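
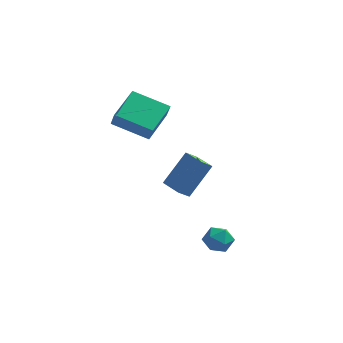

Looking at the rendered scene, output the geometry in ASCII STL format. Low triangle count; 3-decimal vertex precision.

solid 
facet normal -0.703 0.710 -0.030
outer loop
vertex 0.213 2.092 -1.177
vertex 1.153 3.094 0.49
vertex 0.685 2.537 -1.71
endloop
endfacet
facet normal -0.435 -0.463 -0.772
outer loop
vertex 1.627 1.586 -1.67
vertex 0.213 2.092 -1.177
vertex 0.685 2.537 -1.71
endloop
endfacet
facet normal -0.704 0.710 -0.030
outer loop
vertex 0.685 2.537 -1.71
vertex 1.153 3.094 0.49
vertex 1.625 3.539 -0.044
endloop
endfacet
facet normal 0.562 0.530 -0.636
outer loop
vertex 1.625 3.539 -0.044
vertex 1.627 1.586 -1.67
vertex 0.685 2.537 -1.71
endloop
endfacet
facet normal -0.562 -0.530 0.635
outer loop
vertex 0.213 2.092 -1.177
vertex 2.095 2.143 0.53
vertex 1.153 3.094 0.49
endloop
endfacet
facet normal -0.435 -0.464 -0.771
outer loop
vertex 1.155 1.141 -1.136
vertex 0.213 2.092 -1.177
vertex 1.627 1.586 -1.67
endloop
endfacet
facet normal -0.562 -0.529 0.636
outer loop
vertex 1.155 1.141 -1.136
vertex 2.095 2.143 0.53
vertex 0.213 2.092 -1.177
endloop
endfacet
facet normal 0.436 0.464 0.771
outer loop
vertex 1.153 3.094 0.49
vertex 2.095 2.143 0.53
vertex 1.625 3.539 -0.044
endloop
endfacet
facet normal 0.562 0.529 -0.635
outer loop
vertex 2.567 2.588 -0.003
vertex 1.627 1.586 -1.67
vertex 1.625 3.539 -0.044
endloop
endfacet
facet normal 0.435 0.464 0.772
outer loop
vertex 1.625 3.539 -0.044
vertex 2.095 2.143 0.53
vertex 2.567 2.588 -0.003
endloop
endfacet
facet normal 0.704 -0.710 0.030
outer loop
vertex 2.567 2.588 -0.003
vertex 1.155 1.141 -1.136
vertex 1.627 1.586 -1.67
endloop
endfacet
facet normal 0.703 -0.710 0.030
outer loop
vertex 2.095 2.143 0.53
vertex 1.155 1.141 -1.136
vertex 2.567 2.588 -0.003
endloop
endfacet
facet normal -0.723 -0.683 0.104
outer loop
vertex 2.846 -1.782 -2.276
vertex 3.358 -2.365 -2.54
vertex 3.311 -2.193 -1.74
endloop
endfacet
facet normal -0.802 -0.155 0.577
outer loop
vertex 2.846 -1.782 -2.276
vertex 3.311 -2.193 -1.74
vertex 3.212 -1.382 -1.66
endloop
endfacet
facet normal -0.862 0.458 0.215
outer loop
vertex 2.846 -1.782 -2.276
vertex 3.212 -1.382 -1.66
vertex 3.199 -1.054 -2.412
endloop
endfacet
facet normal -0.821 0.308 -0.480
outer loop
vertex 2.846 -1.782 -2.276
vertex 3.199 -1.054 -2.412
vertex 3.289 -1.661 -2.956
endloop
endfacet
facet normal -0.735 -0.397 -0.550
outer loop
vertex 2.846 -1.782 -2.276
vertex 3.289 -1.661 -2.956
vertex 3.358 -2.365 -2.54
endloop
endfacet
facet normal -0.208 -0.121 0.971
outer loop
vertex 3.212 -1.382 -1.66
vertex 3.311 -2.193 -1.74
vertex 3.951 -1.719 -1.544
endloop
endfacet
facet normal -0.080 -0.975 0.205
outer loop
vertex 3.311 -2.193 -1.74
vertex 3.358 -2.365 -2.54
vertex 4.041 -2.326 -2.088
endloop
endfacet
facet normal -0.100 -0.513 -0.852
outer loop
vertex 3.358 -2.365 -2.54
vertex 3.289 -1.661 -2.956
vertex 4.028 -1.998 -2.84
endloop
endfacet
facet normal -0.239 0.628 -0.741
outer loop
vertex 3.289 -1.661 -2.956
vertex 3.199 -1.054 -2.412
vertex 3.929 -1.187 -2.76
endloop
endfacet
facet normal -0.305 0.871 0.385
outer loop
vertex 3.199 -1.054 -2.412
vertex 3.212 -1.382 -1.66
vertex 3.882 -1.015 -1.96
endloop
endfacet
facet normal 0.821 -0.308 0.480
outer loop
vertex 4.394 -1.598 -2.224
vertex 3.951 -1.719 -1.544
vertex 4.041 -2.326 -2.088
endloop
endfacet
facet normal 0.862 -0.458 -0.215
outer loop
vertex 4.394 -1.598 -2.224
vertex 4.041 -2.326 -2.088
vertex 4.028 -1.998 -2.84
endloop
endfacet
facet normal 0.802 0.155 -0.577
outer loop
vertex 4.394 -1.598 -2.224
vertex 4.028 -1.998 -2.84
vertex 3.929 -1.187 -2.76
endloop
endfacet
facet normal 0.723 0.683 -0.104
outer loop
vertex 4.394 -1.598 -2.224
vertex 3.929 -1.187 -2.76
vertex 3.882 -1.015 -1.96
endloop
endfacet
facet normal 0.735 0.397 0.550
outer loop
vertex 4.394 -1.598 -2.224
vertex 3.882 -1.015 -1.96
vertex 3.951 -1.719 -1.544
endloop
endfacet
facet normal 0.239 -0.628 0.741
outer loop
vertex 4.041 -2.326 -2.088
vertex 3.951 -1.719 -1.544
vertex 3.311 -2.193 -1.74
endloop
endfacet
facet normal 0.305 -0.871 -0.385
outer loop
vertex 4.028 -1.998 -2.84
vertex 4.041 -2.326 -2.088
vertex 3.358 -2.365 -2.54
endloop
endfacet
facet normal 0.208 0.121 -0.971
outer loop
vertex 3.929 -1.187 -2.76
vertex 4.028 -1.998 -2.84
vertex 3.289 -1.661 -2.956
endloop
endfacet
facet normal 0.080 0.975 -0.205
outer loop
vertex 3.882 -1.015 -1.96
vertex 3.929 -1.187 -2.76
vertex 3.199 -1.054 -2.412
endloop
endfacet
facet normal 0.100 0.513 0.852
outer loop
vertex 3.951 -1.719 -1.544
vertex 3.882 -1.015 -1.96
vertex 3.212 -1.382 -1.66
endloop
endfacet
facet normal -0.930 0.128 0.343
outer loop
vertex -1.813 0.509 4.384
vertex -1.316 2.314 5.058
vertex -2.081 0.91 3.508
endloop
endfacet
facet normal -0.250 -0.907 -0.339
outer loop
vertex -0.164 0.646 2.802
vertex -1.813 0.509 4.384
vertex -2.081 0.91 3.508
endloop
endfacet
facet normal -0.930 0.128 0.343
outer loop
vertex -2.081 0.91 3.508
vertex -1.316 2.314 5.058
vertex -1.584 2.715 4.182
endloop
endfacet
facet normal -0.267 0.401 -0.876
outer loop
vertex -1.584 2.715 4.182
vertex -0.164 0.646 2.802
vertex -2.081 0.91 3.508
endloop
endfacet
facet normal 0.267 -0.401 0.876
outer loop
vertex -1.813 0.509 4.384
vertex 0.601 2.05 4.352
vertex -1.316 2.314 5.058
endloop
endfacet
facet normal -0.250 -0.907 -0.339
outer loop
vertex 0.104 0.245 3.678
vertex -1.813 0.509 4.384
vertex -0.164 0.646 2.802
endloop
endfacet
facet normal 0.267 -0.401 0.876
outer loop
vertex 0.104 0.245 3.678
vertex 0.601 2.05 4.352
vertex -1.813 0.509 4.384
endloop
endfacet
facet normal 0.250 0.907 0.339
outer loop
vertex -1.316 2.314 5.058
vertex 0.601 2.05 4.352
vertex -1.584 2.715 4.182
endloop
endfacet
facet normal -0.267 0.401 -0.876
outer loop
vertex 0.333 2.451 3.476
vertex -0.164 0.646 2.802
vertex -1.584 2.715 4.182
endloop
endfacet
facet normal 0.250 0.907 0.339
outer loop
vertex -1.584 2.715 4.182
vertex 0.601 2.05 4.352
vertex 0.333 2.451 3.476
endloop
endfacet
facet normal 0.930 -0.128 -0.343
outer loop
vertex 0.333 2.451 3.476
vertex 0.104 0.245 3.678
vertex -0.164 0.646 2.802
endloop
endfacet
facet normal 0.930 -0.128 -0.343
outer loop
vertex 0.601 2.05 4.352
vertex 0.104 0.245 3.678
vertex 0.333 2.451 3.476
endloop
endfacet

endsolid


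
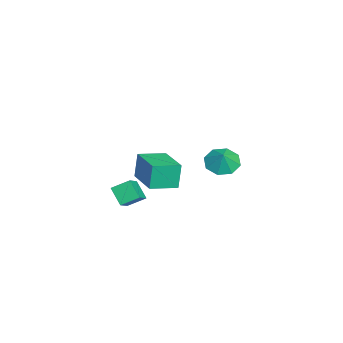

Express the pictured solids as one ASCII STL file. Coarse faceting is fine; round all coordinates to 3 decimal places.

solid 
facet normal -0.830 0.194 -0.522
outer loop
vertex 0.901 -2.528 -3.581
vertex 1.564 -1.979 -4.431
vertex 1.013 -3.493 -4.117
endloop
endfacet
facet normal -0.548 -0.454 0.703
outer loop
vertex 2.076 -3.741 -3.449
vertex 0.901 -2.528 -3.581
vertex 1.013 -3.493 -4.117
endloop
endfacet
facet normal -0.831 0.194 -0.522
outer loop
vertex 1.013 -3.493 -4.117
vertex 1.564 -1.979 -4.431
vertex 1.675 -2.944 -4.967
endloop
endfacet
facet normal 0.101 -0.870 -0.483
outer loop
vertex 1.675 -2.944 -4.967
vertex 2.076 -3.741 -3.449
vertex 1.013 -3.493 -4.117
endloop
endfacet
facet normal -0.101 0.870 0.483
outer loop
vertex 0.901 -2.528 -3.581
vertex 2.627 -2.227 -3.763
vertex 1.564 -1.979 -4.431
endloop
endfacet
facet normal -0.547 -0.454 0.703
outer loop
vertex 1.965 -2.776 -2.913
vertex 0.901 -2.528 -3.581
vertex 2.076 -3.741 -3.449
endloop
endfacet
facet normal -0.101 0.870 0.483
outer loop
vertex 1.965 -2.776 -2.913
vertex 2.627 -2.227 -3.763
vertex 0.901 -2.528 -3.581
endloop
endfacet
facet normal 0.548 0.454 -0.703
outer loop
vertex 1.564 -1.979 -4.431
vertex 2.627 -2.227 -3.763
vertex 1.675 -2.944 -4.967
endloop
endfacet
facet normal 0.101 -0.870 -0.483
outer loop
vertex 2.739 -3.192 -4.299
vertex 2.076 -3.741 -3.449
vertex 1.675 -2.944 -4.967
endloop
endfacet
facet normal 0.547 0.454 -0.703
outer loop
vertex 1.675 -2.944 -4.967
vertex 2.627 -2.227 -3.763
vertex 2.739 -3.192 -4.299
endloop
endfacet
facet normal 0.830 -0.194 0.522
outer loop
vertex 2.739 -3.192 -4.299
vertex 1.965 -2.776 -2.913
vertex 2.076 -3.741 -3.449
endloop
endfacet
facet normal 0.831 -0.194 0.522
outer loop
vertex 2.627 -2.227 -3.763
vertex 1.965 -2.776 -2.913
vertex 2.739 -3.192 -4.299
endloop
endfacet
facet normal -0.586 -0.062 -0.808
outer loop
vertex -2.196 1.474 -4.711
vertex -3.003 1.686 -4.142
vertex -2.336 2.233 -4.668
endloop
endfacet
facet normal 0.980 0.176 0.089
outer loop
vertex -2.196 1.474 -4.711
vertex -2.336 2.233 -4.668
vertex -2.377 1.754 -3.278
endloop
endfacet
facet normal -0.586 -0.063 -0.808
outer loop
vertex -2.336 2.233 -4.668
vertex -3.003 1.686 -4.142
vertex -2.867 2.672 -4.317
endloop
endfacet
facet normal 0.709 0.660 0.248
outer loop
vertex -2.336 2.233 -4.668
vertex -2.867 2.672 -4.317
vertex -2.377 1.754 -3.278
endloop
endfacet
facet normal -0.585 -0.063 -0.808
outer loop
vertex -2.867 2.672 -4.317
vertex -3.003 1.686 -4.142
vertex -3.478 2.533 -3.864
endloop
endfacet
facet normal 0.247 0.781 0.573
outer loop
vertex -2.867 2.672 -4.317
vertex -3.478 2.533 -3.864
vertex -2.377 1.754 -3.278
endloop
endfacet
facet normal -0.585 -0.063 -0.809
outer loop
vertex -3.478 2.533 -3.864
vertex -3.003 1.686 -4.142
vertex -3.811 1.899 -3.574
endloop
endfacet
facet normal -0.133 0.469 0.873
outer loop
vertex -3.478 2.533 -3.864
vertex -3.811 1.899 -3.574
vertex -2.377 1.754 -3.278
endloop
endfacet
facet normal -0.585 -0.063 -0.809
outer loop
vertex -3.811 1.899 -3.574
vertex -3.003 1.686 -4.142
vertex -3.67 1.14 -3.617
endloop
endfacet
facet normal -0.210 -0.094 0.973
outer loop
vertex -3.811 1.899 -3.574
vertex -3.67 1.14 -3.617
vertex -2.377 1.754 -3.278
endloop
endfacet
facet normal -0.586 -0.062 -0.808
outer loop
vertex -3.67 1.14 -3.617
vertex -3.003 1.686 -4.142
vertex -3.139 0.701 -3.968
endloop
endfacet
facet normal 0.061 -0.577 0.814
outer loop
vertex -3.67 1.14 -3.617
vertex -3.139 0.701 -3.968
vertex -2.377 1.754 -3.278
endloop
endfacet
facet normal -0.586 -0.062 -0.808
outer loop
vertex -3.139 0.701 -3.968
vertex -3.003 1.686 -4.142
vertex -2.529 0.84 -4.421
endloop
endfacet
facet normal 0.522 -0.699 0.489
outer loop
vertex -3.139 0.701 -3.968
vertex -2.529 0.84 -4.421
vertex -2.377 1.754 -3.278
endloop
endfacet
facet normal -0.586 -0.062 -0.808
outer loop
vertex -2.529 0.84 -4.421
vertex -3.003 1.686 -4.142
vertex -2.196 1.474 -4.711
endloop
endfacet
facet normal 0.902 -0.387 0.190
outer loop
vertex -2.529 0.84 -4.421
vertex -2.196 1.474 -4.711
vertex -2.377 1.754 -3.278
endloop
endfacet
facet normal -0.900 -0.421 -0.116
outer loop
vertex 2.583 -2.313 -0.623
vertex 1.972 -0.941 -0.859
vertex 2.835 -2.451 -2.075
endloop
endfacet
facet normal 0.401 -0.903 0.155
outer loop
vertex 4.788 -1.539 -1.821
vertex 2.583 -2.313 -0.623
vertex 2.835 -2.451 -2.075
endloop
endfacet
facet normal -0.900 -0.420 -0.117
outer loop
vertex 2.835 -2.451 -2.075
vertex 1.972 -0.941 -0.859
vertex 2.225 -1.079 -2.311
endloop
endfacet
facet normal 0.171 -0.093 -0.981
outer loop
vertex 2.225 -1.079 -2.311
vertex 4.788 -1.539 -1.821
vertex 2.835 -2.451 -2.075
endloop
endfacet
facet normal -0.171 0.093 0.981
outer loop
vertex 2.583 -2.313 -0.623
vertex 3.925 -0.029 -0.605
vertex 1.972 -0.941 -0.859
endloop
endfacet
facet normal 0.401 -0.903 0.156
outer loop
vertex 4.535 -1.401 -0.369
vertex 2.583 -2.313 -0.623
vertex 4.788 -1.539 -1.821
endloop
endfacet
facet normal -0.171 0.093 0.981
outer loop
vertex 4.535 -1.401 -0.369
vertex 3.925 -0.029 -0.605
vertex 2.583 -2.313 -0.623
endloop
endfacet
facet normal -0.401 0.903 -0.156
outer loop
vertex 1.972 -0.941 -0.859
vertex 3.925 -0.029 -0.605
vertex 2.225 -1.079 -2.311
endloop
endfacet
facet normal 0.171 -0.093 -0.981
outer loop
vertex 4.177 -0.167 -2.057
vertex 4.788 -1.539 -1.821
vertex 2.225 -1.079 -2.311
endloop
endfacet
facet normal -0.401 0.903 -0.155
outer loop
vertex 2.225 -1.079 -2.311
vertex 3.925 -0.029 -0.605
vertex 4.177 -0.167 -2.057
endloop
endfacet
facet normal 0.900 0.421 0.117
outer loop
vertex 4.177 -0.167 -2.057
vertex 4.535 -1.401 -0.369
vertex 4.788 -1.539 -1.821
endloop
endfacet
facet normal 0.900 0.420 0.116
outer loop
vertex 3.925 -0.029 -0.605
vertex 4.535 -1.401 -0.369
vertex 4.177 -0.167 -2.057
endloop
endfacet

endsolid


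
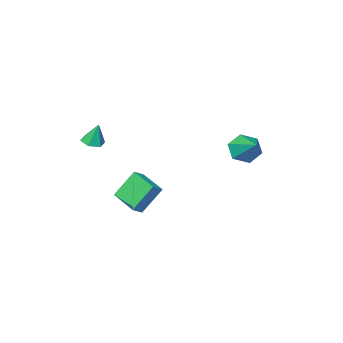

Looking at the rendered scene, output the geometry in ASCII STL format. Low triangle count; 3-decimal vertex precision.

solid 
facet normal 0.113 -0.269 -0.956
outer loop
vertex 4.62 -4.423 1.611
vertex 3.973 -4.148 1.457
vertex 4.56 -3.734 1.41
endloop
endfacet
facet normal 0.867 0.207 0.452
outer loop
vertex 4.62 -4.423 1.611
vertex 4.56 -3.734 1.41
vertex 3.807 -3.752 2.863
endloop
endfacet
facet normal 0.113 -0.269 -0.956
outer loop
vertex 4.56 -3.734 1.41
vertex 3.973 -4.148 1.457
vertex 3.913 -3.459 1.256
endloop
endfacet
facet normal 0.345 0.919 0.190
outer loop
vertex 4.56 -3.734 1.41
vertex 3.913 -3.459 1.256
vertex 3.807 -3.752 2.863
endloop
endfacet
facet normal 0.113 -0.269 -0.956
outer loop
vertex 3.913 -3.459 1.256
vertex 3.973 -4.148 1.457
vertex 3.325 -3.873 1.303
endloop
endfacet
facet normal -0.566 0.817 0.112
outer loop
vertex 3.913 -3.459 1.256
vertex 3.325 -3.873 1.303
vertex 3.807 -3.752 2.863
endloop
endfacet
facet normal 0.113 -0.270 -0.956
outer loop
vertex 3.325 -3.873 1.303
vertex 3.973 -4.148 1.457
vertex 3.385 -4.561 1.504
endloop
endfacet
facet normal -0.955 0.003 0.295
outer loop
vertex 3.325 -3.873 1.303
vertex 3.385 -4.561 1.504
vertex 3.807 -3.752 2.863
endloop
endfacet
facet normal 0.113 -0.269 -0.956
outer loop
vertex 3.385 -4.561 1.504
vertex 3.973 -4.148 1.457
vertex 4.033 -4.837 1.658
endloop
endfacet
facet normal -0.434 -0.708 0.557
outer loop
vertex 3.385 -4.561 1.504
vertex 4.033 -4.837 1.658
vertex 3.807 -3.752 2.863
endloop
endfacet
facet normal 0.113 -0.269 -0.956
outer loop
vertex 4.033 -4.837 1.658
vertex 3.973 -4.148 1.457
vertex 4.62 -4.423 1.611
endloop
endfacet
facet normal 0.478 -0.606 0.635
outer loop
vertex 4.033 -4.837 1.658
vertex 4.62 -4.423 1.611
vertex 3.807 -3.752 2.863
endloop
endfacet
facet normal -0.267 -0.813 -0.518
outer loop
vertex -3.014 -0.334 -0.462
vertex -3.949 -0.359 0.059
vertex -3.859 0.193 -0.854
endloop
endfacet
facet normal 0.613 0.614 -0.497
outer loop
vertex -3.014 -0.334 -0.462
vertex -3.859 0.193 -0.854
vertex -3.391 1.339 1.141
endloop
endfacet
facet normal -0.267 -0.813 -0.518
outer loop
vertex -3.859 0.193 -0.854
vertex -3.949 -0.359 0.059
vertex -4.794 0.168 -0.333
endloop
endfacet
facet normal -0.264 0.862 -0.433
outer loop
vertex -3.859 0.193 -0.854
vertex -4.794 0.168 -0.333
vertex -3.391 1.339 1.141
endloop
endfacet
facet normal -0.267 -0.813 -0.518
outer loop
vertex -4.794 0.168 -0.333
vertex -3.949 -0.359 0.059
vertex -4.883 -0.384 0.579
endloop
endfacet
facet normal -0.769 0.577 0.274
outer loop
vertex -4.794 0.168 -0.333
vertex -4.883 -0.384 0.579
vertex -3.391 1.339 1.141
endloop
endfacet
facet normal -0.267 -0.813 -0.518
outer loop
vertex -4.883 -0.384 0.579
vertex -3.949 -0.359 0.059
vertex -4.038 -0.911 0.971
endloop
endfacet
facet normal -0.397 0.045 0.917
outer loop
vertex -4.883 -0.384 0.579
vertex -4.038 -0.911 0.971
vertex -3.391 1.339 1.141
endloop
endfacet
facet normal -0.267 -0.813 -0.518
outer loop
vertex -4.038 -0.911 0.971
vertex -3.949 -0.359 0.059
vertex -3.104 -0.886 0.45
endloop
endfacet
facet normal 0.481 -0.203 0.853
outer loop
vertex -4.038 -0.911 0.971
vertex -3.104 -0.886 0.45
vertex -3.391 1.339 1.141
endloop
endfacet
facet normal -0.267 -0.813 -0.518
outer loop
vertex -3.104 -0.886 0.45
vertex -3.949 -0.359 0.059
vertex -3.014 -0.334 -0.462
endloop
endfacet
facet normal 0.986 0.082 0.147
outer loop
vertex -3.104 -0.886 0.45
vertex -3.014 -0.334 -0.462
vertex -3.391 1.339 1.141
endloop
endfacet
facet normal -0.836 -0.092 -0.541
outer loop
vertex 0.16 -4.586 -2.485
vertex 0.225 -2.654 -2.916
vertex 1.304 -5.004 -4.183
endloop
endfacet
facet normal -0.033 -0.975 0.218
outer loop
vertex 2.015 -4.926 -3.724
vertex 0.16 -4.586 -2.485
vertex 1.304 -5.004 -4.183
endloop
endfacet
facet normal -0.836 -0.093 -0.540
outer loop
vertex 1.304 -5.004 -4.183
vertex 0.225 -2.654 -2.916
vertex 1.369 -3.073 -4.615
endloop
endfacet
facet normal 0.547 -0.200 -0.813
outer loop
vertex 1.369 -3.073 -4.615
vertex 2.015 -4.926 -3.724
vertex 1.304 -5.004 -4.183
endloop
endfacet
facet normal -0.547 0.200 0.813
outer loop
vertex 0.16 -4.586 -2.485
vertex 0.936 -2.576 -2.457
vertex 0.225 -2.654 -2.916
endloop
endfacet
facet normal -0.033 -0.975 0.218
outer loop
vertex 0.871 -4.507 -2.025
vertex 0.16 -4.586 -2.485
vertex 2.015 -4.926 -3.724
endloop
endfacet
facet normal -0.548 0.200 0.812
outer loop
vertex 0.871 -4.507 -2.025
vertex 0.936 -2.576 -2.457
vertex 0.16 -4.586 -2.485
endloop
endfacet
facet normal 0.034 0.975 -0.218
outer loop
vertex 0.225 -2.654 -2.916
vertex 0.936 -2.576 -2.457
vertex 1.369 -3.073 -4.615
endloop
endfacet
facet normal 0.548 -0.200 -0.812
outer loop
vertex 2.08 -2.994 -4.155
vertex 2.015 -4.926 -3.724
vertex 1.369 -3.073 -4.615
endloop
endfacet
facet normal 0.033 0.975 -0.218
outer loop
vertex 1.369 -3.073 -4.615
vertex 0.936 -2.576 -2.457
vertex 2.08 -2.994 -4.155
endloop
endfacet
facet normal 0.836 0.092 0.540
outer loop
vertex 2.08 -2.994 -4.155
vertex 0.871 -4.507 -2.025
vertex 2.015 -4.926 -3.724
endloop
endfacet
facet normal 0.836 0.093 0.541
outer loop
vertex 0.936 -2.576 -2.457
vertex 0.871 -4.507 -2.025
vertex 2.08 -2.994 -4.155
endloop
endfacet

endsolid


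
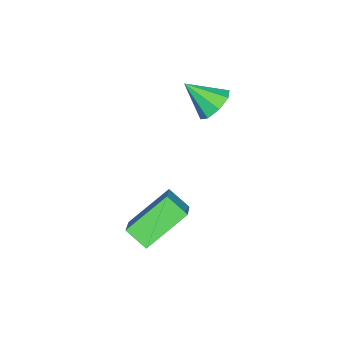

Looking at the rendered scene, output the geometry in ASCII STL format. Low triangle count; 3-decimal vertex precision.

solid 
facet normal -0.639 0.505 0.580
outer loop
vertex 0.515 -1.046 0.415
vertex 0.668 -0.138 -0.206
vertex -0.809 -1.532 -0.621
endloop
endfacet
facet normal -0.138 -0.817 0.559
outer loop
vertex 0.572 -2.622 -1.874
vertex 0.515 -1.046 0.415
vertex -0.809 -1.532 -0.621
endloop
endfacet
facet normal -0.639 0.505 0.580
outer loop
vertex -0.809 -1.532 -0.621
vertex 0.668 -0.138 -0.206
vertex -0.656 -0.625 -1.242
endloop
endfacet
facet normal -0.756 -0.278 -0.592
outer loop
vertex -0.656 -0.625 -1.242
vertex 0.572 -2.622 -1.874
vertex -0.809 -1.532 -0.621
endloop
endfacet
facet normal 0.756 0.278 0.592
outer loop
vertex 0.515 -1.046 0.415
vertex 2.049 -1.228 -1.459
vertex 0.668 -0.138 -0.206
endloop
endfacet
facet normal -0.137 -0.817 0.559
outer loop
vertex 1.896 -2.135 -0.838
vertex 0.515 -1.046 0.415
vertex 0.572 -2.622 -1.874
endloop
endfacet
facet normal 0.756 0.278 0.592
outer loop
vertex 1.896 -2.135 -0.838
vertex 2.049 -1.228 -1.459
vertex 0.515 -1.046 0.415
endloop
endfacet
facet normal 0.137 0.817 -0.560
outer loop
vertex 0.668 -0.138 -0.206
vertex 2.049 -1.228 -1.459
vertex -0.656 -0.625 -1.242
endloop
endfacet
facet normal -0.756 -0.278 -0.592
outer loop
vertex 0.725 -1.714 -2.495
vertex 0.572 -2.622 -1.874
vertex -0.656 -0.625 -1.242
endloop
endfacet
facet normal 0.137 0.818 -0.559
outer loop
vertex -0.656 -0.625 -1.242
vertex 2.049 -1.228 -1.459
vertex 0.725 -1.714 -2.495
endloop
endfacet
facet normal 0.639 -0.505 -0.580
outer loop
vertex 0.725 -1.714 -2.495
vertex 1.896 -2.135 -0.838
vertex 0.572 -2.622 -1.874
endloop
endfacet
facet normal 0.639 -0.505 -0.580
outer loop
vertex 2.049 -1.228 -1.459
vertex 1.896 -2.135 -0.838
vertex 0.725 -1.714 -2.495
endloop
endfacet
facet normal -0.092 0.769 -0.633
outer loop
vertex -2.627 -0.698 2.544
vertex -3.483 -0.749 2.607
vertex -2.866 -0.326 3.031
endloop
endfacet
facet normal 0.870 -0.077 0.486
outer loop
vertex -2.627 -0.698 2.544
vertex -2.866 -0.326 3.031
vertex -3.337 -1.971 3.613
endloop
endfacet
facet normal -0.091 0.768 -0.634
outer loop
vertex -2.866 -0.326 3.031
vertex -3.483 -0.749 2.607
vertex -3.467 -0.201 3.269
endloop
endfacet
facet normal 0.397 0.203 0.895
outer loop
vertex -2.866 -0.326 3.031
vertex -3.467 -0.201 3.269
vertex -3.337 -1.971 3.613
endloop
endfacet
facet normal -0.092 0.768 -0.634
outer loop
vertex -3.467 -0.201 3.269
vertex -3.483 -0.749 2.607
vertex -4.077 -0.397 3.12
endloop
endfacet
facet normal -0.283 0.163 0.945
outer loop
vertex -3.467 -0.201 3.269
vertex -4.077 -0.397 3.12
vertex -3.337 -1.971 3.613
endloop
endfacet
facet normal -0.092 0.768 -0.633
outer loop
vertex -4.077 -0.397 3.12
vertex -3.483 -0.749 2.607
vertex -4.339 -0.8 2.669
endloop
endfacet
facet normal -0.776 -0.175 0.607
outer loop
vertex -4.077 -0.397 3.12
vertex -4.339 -0.8 2.669
vertex -3.337 -1.971 3.613
endloop
endfacet
facet normal -0.092 0.769 -0.632
outer loop
vertex -4.339 -0.8 2.669
vertex -3.483 -0.749 2.607
vertex -4.1 -1.172 2.182
endloop
endfacet
facet normal -0.788 -0.610 0.079
outer loop
vertex -4.339 -0.8 2.669
vertex -4.1 -1.172 2.182
vertex -3.337 -1.971 3.613
endloop
endfacet
facet normal -0.091 0.769 -0.633
outer loop
vertex -4.1 -1.172 2.182
vertex -3.483 -0.749 2.607
vertex -3.499 -1.297 1.944
endloop
endfacet
facet normal -0.315 -0.890 -0.329
outer loop
vertex -4.1 -1.172 2.182
vertex -3.499 -1.297 1.944
vertex -3.337 -1.971 3.613
endloop
endfacet
facet normal -0.091 0.769 -0.633
outer loop
vertex -3.499 -1.297 1.944
vertex -3.483 -0.749 2.607
vertex -2.889 -1.101 2.094
endloop
endfacet
facet normal 0.366 -0.850 -0.379
outer loop
vertex -3.499 -1.297 1.944
vertex -2.889 -1.101 2.094
vertex -3.337 -1.971 3.613
endloop
endfacet
facet normal -0.092 0.768 -0.634
outer loop
vertex -2.889 -1.101 2.094
vertex -3.483 -0.749 2.607
vertex -2.627 -0.698 2.544
endloop
endfacet
facet normal 0.858 -0.512 -0.041
outer loop
vertex -2.889 -1.101 2.094
vertex -2.627 -0.698 2.544
vertex -3.337 -1.971 3.613
endloop
endfacet

endsolid


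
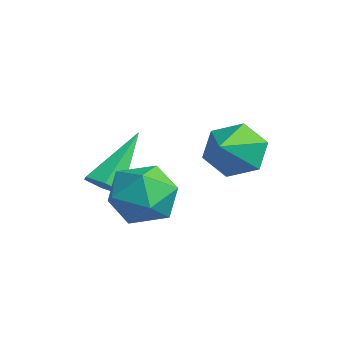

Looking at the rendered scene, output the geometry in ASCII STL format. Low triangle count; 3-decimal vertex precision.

solid 
facet normal -0.220 -0.051 0.974
outer loop
vertex 2.534 0.732 3.34
vertex 2.302 -0.353 3.231
vertex 3.338 -0.027 3.482
endloop
endfacet
facet normal 0.274 0.450 0.850
outer loop
vertex 2.534 0.732 3.34
vertex 3.338 -0.027 3.482
vertex 3.55 0.91 2.918
endloop
endfacet
facet normal 0.001 0.921 0.390
outer loop
vertex 2.534 0.732 3.34
vertex 3.55 0.91 2.918
vertex 2.646 1.164 2.319
endloop
endfacet
facet normal -0.663 0.713 0.229
outer loop
vertex 2.534 0.732 3.34
vertex 2.646 1.164 2.319
vertex 1.874 0.384 2.512
endloop
endfacet
facet normal -0.799 0.112 0.590
outer loop
vertex 2.534 0.732 3.34
vertex 1.874 0.384 2.512
vertex 2.302 -0.353 3.231
endloop
endfacet
facet normal 0.833 0.135 0.537
outer loop
vertex 3.55 0.91 2.918
vertex 3.338 -0.027 3.482
vertex 3.946 -0.064 2.548
endloop
endfacet
facet normal 0.034 -0.675 0.737
outer loop
vertex 3.338 -0.027 3.482
vertex 2.302 -0.353 3.231
vertex 3.174 -0.844 2.741
endloop
endfacet
facet normal -0.904 -0.412 0.116
outer loop
vertex 2.302 -0.353 3.231
vertex 1.874 0.384 2.512
vertex 2.27 -0.59 2.142
endloop
endfacet
facet normal -0.683 0.561 -0.467
outer loop
vertex 1.874 0.384 2.512
vertex 2.646 1.164 2.319
vertex 2.482 0.347 1.578
endloop
endfacet
facet normal 0.389 0.898 -0.207
outer loop
vertex 2.646 1.164 2.319
vertex 3.55 0.91 2.918
vertex 3.518 0.673 1.829
endloop
endfacet
facet normal 0.663 -0.713 -0.229
outer loop
vertex 3.286 -0.412 1.72
vertex 3.946 -0.064 2.548
vertex 3.174 -0.844 2.741
endloop
endfacet
facet normal -0.001 -0.921 -0.390
outer loop
vertex 3.286 -0.412 1.72
vertex 3.174 -0.844 2.741
vertex 2.27 -0.59 2.142
endloop
endfacet
facet normal -0.274 -0.450 -0.850
outer loop
vertex 3.286 -0.412 1.72
vertex 2.27 -0.59 2.142
vertex 2.482 0.347 1.578
endloop
endfacet
facet normal 0.220 0.051 -0.974
outer loop
vertex 3.286 -0.412 1.72
vertex 2.482 0.347 1.578
vertex 3.518 0.673 1.829
endloop
endfacet
facet normal 0.799 -0.112 -0.590
outer loop
vertex 3.286 -0.412 1.72
vertex 3.518 0.673 1.829
vertex 3.946 -0.064 2.548
endloop
endfacet
facet normal 0.683 -0.561 0.467
outer loop
vertex 3.174 -0.844 2.741
vertex 3.946 -0.064 2.548
vertex 3.338 -0.027 3.482
endloop
endfacet
facet normal -0.389 -0.898 0.207
outer loop
vertex 2.27 -0.59 2.142
vertex 3.174 -0.844 2.741
vertex 2.302 -0.353 3.231
endloop
endfacet
facet normal -0.833 -0.135 -0.537
outer loop
vertex 2.482 0.347 1.578
vertex 2.27 -0.59 2.142
vertex 1.874 0.384 2.512
endloop
endfacet
facet normal -0.034 0.675 -0.737
outer loop
vertex 3.518 0.673 1.829
vertex 2.482 0.347 1.578
vertex 2.646 1.164 2.319
endloop
endfacet
facet normal 0.904 0.412 -0.116
outer loop
vertex 3.946 -0.064 2.548
vertex 3.518 0.673 1.829
vertex 3.55 0.91 2.918
endloop
endfacet
facet normal 0.309 -0.626 -0.716
outer loop
vertex 1.713 0.069 2.086
vertex 1.153 -0.276 2.146
vertex 1.186 0.227 1.721
endloop
endfacet
facet normal 0.421 0.878 -0.228
outer loop
vertex 1.713 0.069 2.086
vertex 1.186 0.227 1.721
vertex 0.487 1.076 3.694
endloop
endfacet
facet normal 0.309 -0.626 -0.716
outer loop
vertex 1.186 0.227 1.721
vertex 1.153 -0.276 2.146
vertex 0.627 -0.118 1.781
endloop
endfacet
facet normal -0.496 0.720 -0.486
outer loop
vertex 1.186 0.227 1.721
vertex 0.627 -0.118 1.781
vertex 0.487 1.076 3.694
endloop
endfacet
facet normal 0.309 -0.626 -0.716
outer loop
vertex 0.627 -0.118 1.781
vertex 1.153 -0.276 2.146
vertex 0.594 -0.621 2.207
endloop
endfacet
facet normal -0.997 0.002 -0.074
outer loop
vertex 0.627 -0.118 1.781
vertex 0.594 -0.621 2.207
vertex 0.487 1.076 3.694
endloop
endfacet
facet normal 0.308 -0.626 -0.716
outer loop
vertex 0.594 -0.621 2.207
vertex 1.153 -0.276 2.146
vertex 1.121 -0.779 2.572
endloop
endfacet
facet normal -0.579 -0.558 0.595
outer loop
vertex 0.594 -0.621 2.207
vertex 1.121 -0.779 2.572
vertex 0.487 1.076 3.694
endloop
endfacet
facet normal 0.309 -0.626 -0.716
outer loop
vertex 1.121 -0.779 2.572
vertex 1.153 -0.276 2.146
vertex 1.68 -0.434 2.512
endloop
endfacet
facet normal 0.338 -0.400 0.852
outer loop
vertex 1.121 -0.779 2.572
vertex 1.68 -0.434 2.512
vertex 0.487 1.076 3.694
endloop
endfacet
facet normal 0.309 -0.626 -0.716
outer loop
vertex 1.68 -0.434 2.512
vertex 1.153 -0.276 2.146
vertex 1.713 0.069 2.086
endloop
endfacet
facet normal 0.839 0.318 0.441
outer loop
vertex 1.68 -0.434 2.512
vertex 1.713 0.069 2.086
vertex 0.487 1.076 3.694
endloop
endfacet
facet normal -0.649 0.596 -0.473
outer loop
vertex 3.48 3.356 3.105
vertex 2.759 2.968 3.605
vertex 3.219 3.739 3.945
endloop
endfacet
facet normal 0.926 0.358 0.125
outer loop
vertex 3.48 3.356 3.105
vertex 3.219 3.739 3.945
vertex 3.841 1.972 4.395
endloop
endfacet
facet normal -0.648 0.596 -0.474
outer loop
vertex 3.219 3.739 3.945
vertex 2.759 2.968 3.605
vertex 2.497 3.351 4.445
endloop
endfacet
facet normal 0.396 0.355 0.847
outer loop
vertex 3.219 3.739 3.945
vertex 2.497 3.351 4.445
vertex 3.841 1.972 4.395
endloop
endfacet
facet normal -0.648 0.596 -0.474
outer loop
vertex 2.497 3.351 4.445
vertex 2.759 2.968 3.605
vertex 2.037 2.58 4.105
endloop
endfacet
facet normal -0.240 -0.268 0.933
outer loop
vertex 2.497 3.351 4.445
vertex 2.037 2.58 4.105
vertex 3.841 1.972 4.395
endloop
endfacet
facet normal -0.648 0.597 -0.473
outer loop
vertex 2.037 2.58 4.105
vertex 2.759 2.968 3.605
vertex 2.298 2.197 3.264
endloop
endfacet
facet normal -0.348 -0.889 0.297
outer loop
vertex 2.037 2.58 4.105
vertex 2.298 2.197 3.264
vertex 3.841 1.972 4.395
endloop
endfacet
facet normal -0.648 0.597 -0.473
outer loop
vertex 2.298 2.197 3.264
vertex 2.759 2.968 3.605
vertex 3.02 2.585 2.764
endloop
endfacet
facet normal 0.182 -0.887 -0.425
outer loop
vertex 2.298 2.197 3.264
vertex 3.02 2.585 2.764
vertex 3.841 1.972 4.395
endloop
endfacet
facet normal -0.649 0.596 -0.473
outer loop
vertex 3.02 2.585 2.764
vertex 2.759 2.968 3.605
vertex 3.48 3.356 3.105
endloop
endfacet
facet normal 0.819 -0.263 -0.511
outer loop
vertex 3.02 2.585 2.764
vertex 3.48 3.356 3.105
vertex 3.841 1.972 4.395
endloop
endfacet

endsolid


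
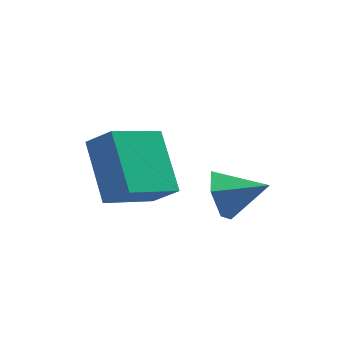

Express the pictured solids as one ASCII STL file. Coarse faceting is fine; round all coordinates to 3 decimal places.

solid 
facet normal -0.871 0.313 -0.379
outer loop
vertex 3.13 1.358 -3.553
vertex 2.711 0.972 -2.909
vertex 2.968 1.788 -2.826
endloop
endfacet
facet normal 0.806 0.571 -0.158
outer loop
vertex 3.13 1.358 -3.553
vertex 2.968 1.788 -2.826
vertex 3.949 0.528 -2.371
endloop
endfacet
facet normal -0.872 0.313 -0.378
outer loop
vertex 2.968 1.788 -2.826
vertex 2.711 0.972 -2.909
vertex 2.55 1.402 -2.181
endloop
endfacet
facet normal 0.462 0.597 0.656
outer loop
vertex 2.968 1.788 -2.826
vertex 2.55 1.402 -2.181
vertex 3.949 0.528 -2.371
endloop
endfacet
facet normal -0.872 0.313 -0.377
outer loop
vertex 2.55 1.402 -2.181
vertex 2.711 0.972 -2.909
vertex 2.293 0.585 -2.264
endloop
endfacet
facet normal 0.060 -0.120 0.991
outer loop
vertex 2.55 1.402 -2.181
vertex 2.293 0.585 -2.264
vertex 3.949 0.528 -2.371
endloop
endfacet
facet normal -0.872 0.312 -0.378
outer loop
vertex 2.293 0.585 -2.264
vertex 2.711 0.972 -2.909
vertex 2.454 0.155 -2.991
endloop
endfacet
facet normal 0.003 -0.860 0.510
outer loop
vertex 2.293 0.585 -2.264
vertex 2.454 0.155 -2.991
vertex 3.949 0.528 -2.371
endloop
endfacet
facet normal -0.871 0.312 -0.379
outer loop
vertex 2.454 0.155 -2.991
vertex 2.711 0.972 -2.909
vertex 2.873 0.542 -3.636
endloop
endfacet
facet normal 0.348 -0.886 -0.306
outer loop
vertex 2.454 0.155 -2.991
vertex 2.873 0.542 -3.636
vertex 3.949 0.528 -2.371
endloop
endfacet
facet normal -0.871 0.313 -0.379
outer loop
vertex 2.873 0.542 -3.636
vertex 2.711 0.972 -2.909
vertex 3.13 1.358 -3.553
endloop
endfacet
facet normal 0.750 -0.171 -0.639
outer loop
vertex 2.873 0.542 -3.636
vertex 3.13 1.358 -3.553
vertex 3.949 0.528 -2.371
endloop
endfacet
facet normal -0.597 0.422 -0.682
outer loop
vertex -0.641 2.699 -1.222
vertex 0.923 3.343 -2.192
vertex -0.61 0.96 -2.324
endloop
endfacet
facet normal -0.802 -0.330 0.498
outer loop
vertex 0.017 0.517 -1.608
vertex -0.641 2.699 -1.222
vertex -0.61 0.96 -2.324
endloop
endfacet
facet normal -0.597 0.422 -0.682
outer loop
vertex -0.61 0.96 -2.324
vertex 0.923 3.343 -2.192
vertex 0.954 1.603 -3.295
endloop
endfacet
facet normal 0.015 -0.844 -0.535
outer loop
vertex 0.954 1.603 -3.295
vertex 0.017 0.517 -1.608
vertex -0.61 0.96 -2.324
endloop
endfacet
facet normal -0.015 0.844 0.536
outer loop
vertex -0.641 2.699 -1.222
vertex 1.55 2.9 -1.476
vertex 0.923 3.343 -2.192
endloop
endfacet
facet normal -0.802 -0.330 0.498
outer loop
vertex -0.014 2.257 -0.505
vertex -0.641 2.699 -1.222
vertex 0.017 0.517 -1.608
endloop
endfacet
facet normal -0.016 0.845 0.535
outer loop
vertex -0.014 2.257 -0.505
vertex 1.55 2.9 -1.476
vertex -0.641 2.699 -1.222
endloop
endfacet
facet normal 0.802 0.330 -0.498
outer loop
vertex 0.923 3.343 -2.192
vertex 1.55 2.9 -1.476
vertex 0.954 1.603 -3.295
endloop
endfacet
facet normal 0.016 -0.845 -0.535
outer loop
vertex 1.581 1.161 -2.578
vertex 0.017 0.517 -1.608
vertex 0.954 1.603 -3.295
endloop
endfacet
facet normal 0.802 0.330 -0.498
outer loop
vertex 0.954 1.603 -3.295
vertex 1.55 2.9 -1.476
vertex 1.581 1.161 -2.578
endloop
endfacet
facet normal 0.597 -0.422 0.682
outer loop
vertex 1.581 1.161 -2.578
vertex -0.014 2.257 -0.505
vertex 0.017 0.517 -1.608
endloop
endfacet
facet normal 0.597 -0.422 0.682
outer loop
vertex 1.55 2.9 -1.476
vertex -0.014 2.257 -0.505
vertex 1.581 1.161 -2.578
endloop
endfacet

endsolid


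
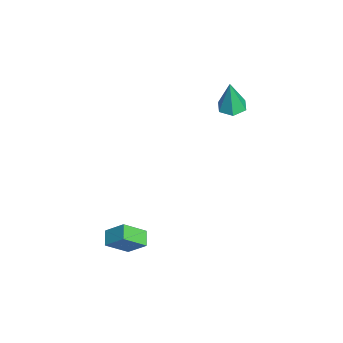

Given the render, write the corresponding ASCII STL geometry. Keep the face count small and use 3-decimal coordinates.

solid 
facet normal -0.032 0.082 -0.996
outer loop
vertex -0.444 2.918 1.063
vertex -0.858 2.33 1.028
vertex -1.16 2.981 1.091
endloop
endfacet
facet normal 0.096 0.907 0.411
outer loop
vertex -0.444 2.918 1.063
vertex -1.16 2.981 1.091
vertex -0.802 2.19 2.752
endloop
endfacet
facet normal -0.032 0.082 -0.996
outer loop
vertex -1.16 2.981 1.091
vertex -0.858 2.33 1.028
vertex -1.574 2.393 1.056
endloop
endfacet
facet normal -0.758 0.510 0.406
outer loop
vertex -1.16 2.981 1.091
vertex -1.574 2.393 1.056
vertex -0.802 2.19 2.752
endloop
endfacet
facet normal -0.032 0.080 -0.996
outer loop
vertex -1.574 2.393 1.056
vertex -0.858 2.33 1.028
vertex -1.272 1.742 0.994
endloop
endfacet
facet normal -0.843 -0.423 0.333
outer loop
vertex -1.574 2.393 1.056
vertex -1.272 1.742 0.994
vertex -0.802 2.19 2.752
endloop
endfacet
facet normal -0.032 0.080 -0.996
outer loop
vertex -1.272 1.742 0.994
vertex -0.858 2.33 1.028
vertex -0.555 1.68 0.966
endloop
endfacet
facet normal -0.073 -0.962 0.265
outer loop
vertex -1.272 1.742 0.994
vertex -0.555 1.68 0.966
vertex -0.802 2.19 2.752
endloop
endfacet
facet normal -0.032 0.080 -0.996
outer loop
vertex -0.555 1.68 0.966
vertex -0.858 2.33 1.028
vertex -0.141 2.268 1.0
endloop
endfacet
facet normal 0.780 -0.565 0.269
outer loop
vertex -0.555 1.68 0.966
vertex -0.141 2.268 1.0
vertex -0.802 2.19 2.752
endloop
endfacet
facet normal -0.032 0.082 -0.996
outer loop
vertex -0.141 2.268 1.0
vertex -0.858 2.33 1.028
vertex -0.444 2.918 1.063
endloop
endfacet
facet normal 0.864 0.370 0.342
outer loop
vertex -0.141 2.268 1.0
vertex -0.444 2.918 1.063
vertex -0.802 2.19 2.752
endloop
endfacet
facet normal -0.931 0.106 0.349
outer loop
vertex 3.098 -3.964 -3.656
vertex 3.5 -3.164 -2.827
vertex 2.876 -2.91 -4.566
endloop
endfacet
facet normal -0.329 -0.656 -0.679
outer loop
vertex 3.64 -2.996 -4.853
vertex 3.098 -3.964 -3.656
vertex 2.876 -2.91 -4.566
endloop
endfacet
facet normal -0.931 0.106 0.349
outer loop
vertex 2.876 -2.91 -4.566
vertex 3.5 -3.164 -2.827
vertex 3.278 -2.11 -3.737
endloop
endfacet
facet normal -0.158 0.748 -0.645
outer loop
vertex 3.278 -2.11 -3.737
vertex 3.64 -2.996 -4.853
vertex 2.876 -2.91 -4.566
endloop
endfacet
facet normal 0.158 -0.748 0.645
outer loop
vertex 3.098 -3.964 -3.656
vertex 4.264 -3.25 -3.114
vertex 3.5 -3.164 -2.827
endloop
endfacet
facet normal -0.329 -0.656 -0.679
outer loop
vertex 3.862 -4.05 -3.943
vertex 3.098 -3.964 -3.656
vertex 3.64 -2.996 -4.853
endloop
endfacet
facet normal 0.158 -0.748 0.645
outer loop
vertex 3.862 -4.05 -3.943
vertex 4.264 -3.25 -3.114
vertex 3.098 -3.964 -3.656
endloop
endfacet
facet normal 0.329 0.656 0.679
outer loop
vertex 3.5 -3.164 -2.827
vertex 4.264 -3.25 -3.114
vertex 3.278 -2.11 -3.737
endloop
endfacet
facet normal -0.158 0.748 -0.645
outer loop
vertex 4.042 -2.196 -4.024
vertex 3.64 -2.996 -4.853
vertex 3.278 -2.11 -3.737
endloop
endfacet
facet normal 0.329 0.656 0.679
outer loop
vertex 3.278 -2.11 -3.737
vertex 4.264 -3.25 -3.114
vertex 4.042 -2.196 -4.024
endloop
endfacet
facet normal 0.931 -0.106 -0.349
outer loop
vertex 4.042 -2.196 -4.024
vertex 3.862 -4.05 -3.943
vertex 3.64 -2.996 -4.853
endloop
endfacet
facet normal 0.931 -0.106 -0.349
outer loop
vertex 4.264 -3.25 -3.114
vertex 3.862 -4.05 -3.943
vertex 4.042 -2.196 -4.024
endloop
endfacet

endsolid


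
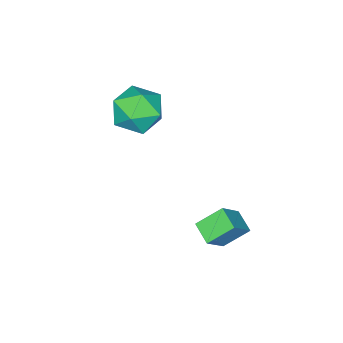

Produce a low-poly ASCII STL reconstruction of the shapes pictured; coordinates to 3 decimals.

solid 
facet normal -0.639 0.480 0.602
outer loop
vertex 2.316 0.796 -2.259
vertex 2.678 1.691 -2.588
vertex 1.333 0.807 -3.311
endloop
endfacet
facet normal -0.355 -0.877 0.323
outer loop
vertex 2.182 0.169 -4.112
vertex 2.316 0.796 -2.259
vertex 1.333 0.807 -3.311
endloop
endfacet
facet normal -0.639 0.479 0.602
outer loop
vertex 1.333 0.807 -3.311
vertex 2.678 1.691 -2.588
vertex 1.694 1.702 -3.64
endloop
endfacet
facet normal -0.683 0.007 -0.730
outer loop
vertex 1.694 1.702 -3.64
vertex 2.182 0.169 -4.112
vertex 1.333 0.807 -3.311
endloop
endfacet
facet normal 0.683 -0.008 0.730
outer loop
vertex 2.316 0.796 -2.259
vertex 3.527 1.053 -3.389
vertex 2.678 1.691 -2.588
endloop
endfacet
facet normal -0.355 -0.878 0.323
outer loop
vertex 3.166 0.158 -3.06
vertex 2.316 0.796 -2.259
vertex 2.182 0.169 -4.112
endloop
endfacet
facet normal 0.683 -0.007 0.730
outer loop
vertex 3.166 0.158 -3.06
vertex 3.527 1.053 -3.389
vertex 2.316 0.796 -2.259
endloop
endfacet
facet normal 0.355 0.877 -0.323
outer loop
vertex 2.678 1.691 -2.588
vertex 3.527 1.053 -3.389
vertex 1.694 1.702 -3.64
endloop
endfacet
facet normal -0.683 0.008 -0.731
outer loop
vertex 2.544 1.064 -4.441
vertex 2.182 0.169 -4.112
vertex 1.694 1.702 -3.64
endloop
endfacet
facet normal 0.355 0.878 -0.322
outer loop
vertex 1.694 1.702 -3.64
vertex 3.527 1.053 -3.389
vertex 2.544 1.064 -4.441
endloop
endfacet
facet normal 0.638 -0.480 -0.602
outer loop
vertex 2.544 1.064 -4.441
vertex 3.166 0.158 -3.06
vertex 2.182 0.169 -4.112
endloop
endfacet
facet normal 0.639 -0.479 -0.602
outer loop
vertex 3.527 1.053 -3.389
vertex 3.166 0.158 -3.06
vertex 2.544 1.064 -4.441
endloop
endfacet
facet normal -0.648 0.761 0.029
outer loop
vertex 1.476 -3.05 0.29
vertex 1.141 -3.377 1.393
vertex 2.044 -2.603 1.246
endloop
endfacet
facet normal -0.085 0.921 -0.380
outer loop
vertex 1.476 -3.05 0.29
vertex 2.044 -2.603 1.246
vertex 2.67 -2.944 0.281
endloop
endfacet
facet normal -0.045 0.434 -0.900
outer loop
vertex 1.476 -3.05 0.29
vertex 2.67 -2.944 0.281
vertex 2.152 -3.928 -0.167
endloop
endfacet
facet normal -0.583 -0.027 -0.812
outer loop
vertex 1.476 -3.05 0.29
vertex 2.152 -3.928 -0.167
vertex 1.208 -4.196 0.52
endloop
endfacet
facet normal -0.955 0.176 -0.238
outer loop
vertex 1.476 -3.05 0.29
vertex 1.208 -4.196 0.52
vertex 1.141 -3.377 1.393
endloop
endfacet
facet normal 0.503 0.864 0.021
outer loop
vertex 2.67 -2.944 0.281
vertex 2.044 -2.603 1.246
vertex 3.072 -3.204 1.38
endloop
endfacet
facet normal -0.408 0.606 0.683
outer loop
vertex 2.044 -2.603 1.246
vertex 1.141 -3.377 1.393
vertex 2.128 -3.472 2.067
endloop
endfacet
facet normal -0.906 -0.341 0.251
outer loop
vertex 1.141 -3.377 1.393
vertex 1.208 -4.196 0.52
vertex 1.61 -4.456 1.619
endloop
endfacet
facet normal -0.303 -0.670 -0.678
outer loop
vertex 1.208 -4.196 0.52
vertex 2.152 -3.928 -0.167
vertex 2.236 -4.797 0.654
endloop
endfacet
facet normal 0.567 0.075 -0.820
outer loop
vertex 2.152 -3.928 -0.167
vertex 2.67 -2.944 0.281
vertex 3.139 -4.023 0.507
endloop
endfacet
facet normal 0.583 0.027 0.812
outer loop
vertex 2.804 -4.35 1.61
vertex 3.072 -3.204 1.38
vertex 2.128 -3.472 2.067
endloop
endfacet
facet normal 0.045 -0.434 0.900
outer loop
vertex 2.804 -4.35 1.61
vertex 2.128 -3.472 2.067
vertex 1.61 -4.456 1.619
endloop
endfacet
facet normal 0.085 -0.921 0.380
outer loop
vertex 2.804 -4.35 1.61
vertex 1.61 -4.456 1.619
vertex 2.236 -4.797 0.654
endloop
endfacet
facet normal 0.648 -0.761 -0.029
outer loop
vertex 2.804 -4.35 1.61
vertex 2.236 -4.797 0.654
vertex 3.139 -4.023 0.507
endloop
endfacet
facet normal 0.955 -0.176 0.238
outer loop
vertex 2.804 -4.35 1.61
vertex 3.139 -4.023 0.507
vertex 3.072 -3.204 1.38
endloop
endfacet
facet normal 0.303 0.670 0.678
outer loop
vertex 2.128 -3.472 2.067
vertex 3.072 -3.204 1.38
vertex 2.044 -2.603 1.246
endloop
endfacet
facet normal -0.567 -0.075 0.820
outer loop
vertex 1.61 -4.456 1.619
vertex 2.128 -3.472 2.067
vertex 1.141 -3.377 1.393
endloop
endfacet
facet normal -0.503 -0.864 -0.021
outer loop
vertex 2.236 -4.797 0.654
vertex 1.61 -4.456 1.619
vertex 1.208 -4.196 0.52
endloop
endfacet
facet normal 0.408 -0.606 -0.683
outer loop
vertex 3.139 -4.023 0.507
vertex 2.236 -4.797 0.654
vertex 2.152 -3.928 -0.167
endloop
endfacet
facet normal 0.906 0.341 -0.251
outer loop
vertex 3.072 -3.204 1.38
vertex 3.139 -4.023 0.507
vertex 2.67 -2.944 0.281
endloop
endfacet

endsolid


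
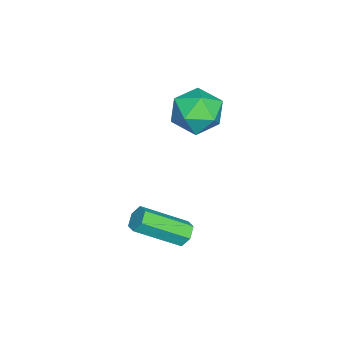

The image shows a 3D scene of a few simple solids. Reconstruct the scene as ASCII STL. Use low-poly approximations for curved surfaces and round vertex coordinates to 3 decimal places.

solid 
facet normal -0.321 0.778 -0.540
outer loop
vertex 1.664 2.765 -3.287
vertex 1.234 2.458 -3.473
vertex 1.18 2.761 -3.005
endloop
endfacet
facet normal 0.387 0.630 0.673
outer loop
vertex 1.664 2.765 -3.287
vertex 1.18 2.761 -3.005
vertex 2.335 1.15 -2.162
endloop
endfacet
facet normal 0.387 0.630 0.673
outer loop
vertex 2.335 1.15 -2.162
vertex 1.18 2.761 -3.005
vertex 1.851 1.146 -1.88
endloop
endfacet
facet normal 0.323 -0.775 0.543
outer loop
vertex 2.335 1.15 -2.162
vertex 1.851 1.146 -1.88
vertex 1.906 0.842 -2.347
endloop
endfacet
facet normal -0.323 0.777 -0.540
outer loop
vertex 1.18 2.761 -3.005
vertex 1.234 2.458 -3.473
vertex 0.751 2.453 -3.191
endloop
endfacet
facet normal -0.556 0.307 0.773
outer loop
vertex 1.18 2.761 -3.005
vertex 0.751 2.453 -3.191
vertex 1.851 1.146 -1.88
endloop
endfacet
facet normal -0.555 0.308 0.773
outer loop
vertex 1.851 1.146 -1.88
vertex 0.751 2.453 -3.191
vertex 1.422 0.838 -2.065
endloop
endfacet
facet normal 0.323 -0.775 0.543
outer loop
vertex 1.851 1.146 -1.88
vertex 1.422 0.838 -2.065
vertex 1.906 0.842 -2.347
endloop
endfacet
facet normal -0.324 0.776 -0.541
outer loop
vertex 0.751 2.453 -3.191
vertex 1.234 2.458 -3.473
vertex 0.805 2.15 -3.658
endloop
endfacet
facet normal -0.942 -0.322 0.100
outer loop
vertex 0.751 2.453 -3.191
vertex 0.805 2.15 -3.658
vertex 1.422 0.838 -2.065
endloop
endfacet
facet normal -0.942 -0.322 0.100
outer loop
vertex 1.422 0.838 -2.065
vertex 0.805 2.15 -3.658
vertex 1.476 0.535 -2.533
endloop
endfacet
facet normal 0.321 -0.778 0.540
outer loop
vertex 1.422 0.838 -2.065
vertex 1.476 0.535 -2.533
vertex 1.906 0.842 -2.347
endloop
endfacet
facet normal -0.323 0.775 -0.543
outer loop
vertex 0.805 2.15 -3.658
vertex 1.234 2.458 -3.473
vertex 1.289 2.154 -3.94
endloop
endfacet
facet normal -0.387 -0.630 -0.673
outer loop
vertex 0.805 2.15 -3.658
vertex 1.289 2.154 -3.94
vertex 1.476 0.535 -2.533
endloop
endfacet
facet normal -0.387 -0.630 -0.673
outer loop
vertex 1.476 0.535 -2.533
vertex 1.289 2.154 -3.94
vertex 1.96 0.539 -2.815
endloop
endfacet
facet normal 0.321 -0.778 0.540
outer loop
vertex 1.476 0.535 -2.533
vertex 1.96 0.539 -2.815
vertex 1.906 0.842 -2.347
endloop
endfacet
facet normal -0.323 0.775 -0.543
outer loop
vertex 1.289 2.154 -3.94
vertex 1.234 2.458 -3.473
vertex 1.718 2.462 -3.755
endloop
endfacet
facet normal 0.555 -0.308 -0.773
outer loop
vertex 1.289 2.154 -3.94
vertex 1.718 2.462 -3.755
vertex 1.96 0.539 -2.815
endloop
endfacet
facet normal 0.556 -0.308 -0.772
outer loop
vertex 1.96 0.539 -2.815
vertex 1.718 2.462 -3.755
vertex 2.389 0.847 -2.629
endloop
endfacet
facet normal 0.323 -0.777 0.540
outer loop
vertex 1.96 0.539 -2.815
vertex 2.389 0.847 -2.629
vertex 1.906 0.842 -2.347
endloop
endfacet
facet normal -0.321 0.778 -0.540
outer loop
vertex 1.718 2.462 -3.755
vertex 1.234 2.458 -3.473
vertex 1.664 2.765 -3.287
endloop
endfacet
facet normal 0.942 0.322 -0.100
outer loop
vertex 1.718 2.462 -3.755
vertex 1.664 2.765 -3.287
vertex 2.389 0.847 -2.629
endloop
endfacet
facet normal 0.942 0.322 -0.100
outer loop
vertex 2.389 0.847 -2.629
vertex 1.664 2.765 -3.287
vertex 2.335 1.15 -2.162
endloop
endfacet
facet normal 0.324 -0.776 0.541
outer loop
vertex 2.389 0.847 -2.629
vertex 2.335 1.15 -2.162
vertex 1.906 0.842 -2.347
endloop
endfacet
facet normal 0.026 0.999 -0.020
outer loop
vertex -1.712 2.975 0.5
vertex -2.051 3.005 1.55
vertex -0.972 2.972 1.319
endloop
endfacet
facet normal 0.514 0.723 -0.462
outer loop
vertex -1.712 2.975 0.5
vertex -0.972 2.972 1.319
vertex -0.83 2.313 0.445
endloop
endfacet
facet normal 0.174 0.310 -0.935
outer loop
vertex -1.712 2.975 0.5
vertex -0.83 2.313 0.445
vertex -1.822 1.938 0.136
endloop
endfacet
facet normal -0.523 0.331 -0.785
outer loop
vertex -1.712 2.975 0.5
vertex -1.822 1.938 0.136
vertex -2.576 2.366 0.819
endloop
endfacet
facet normal -0.615 0.757 -0.220
outer loop
vertex -1.712 2.975 0.5
vertex -2.576 2.366 0.819
vertex -2.051 3.005 1.55
endloop
endfacet
facet normal 0.948 0.307 -0.078
outer loop
vertex -0.83 2.313 0.445
vertex -0.972 2.972 1.319
vertex -0.624 1.934 1.461
endloop
endfacet
facet normal 0.159 0.755 0.636
outer loop
vertex -0.972 2.972 1.319
vertex -2.051 3.005 1.55
vertex -1.378 2.362 2.144
endloop
endfacet
facet normal -0.878 0.363 0.313
outer loop
vertex -2.051 3.005 1.55
vertex -2.576 2.366 0.819
vertex -2.37 1.987 1.835
endloop
endfacet
facet normal -0.730 -0.327 -0.601
outer loop
vertex -2.576 2.366 0.819
vertex -1.822 1.938 0.136
vertex -2.228 1.328 0.961
endloop
endfacet
facet normal 0.399 -0.361 -0.843
outer loop
vertex -1.822 1.938 0.136
vertex -0.83 2.313 0.445
vertex -1.149 1.295 0.73
endloop
endfacet
facet normal 0.523 -0.331 0.785
outer loop
vertex -1.488 1.325 1.78
vertex -0.624 1.934 1.461
vertex -1.378 2.362 2.144
endloop
endfacet
facet normal -0.174 -0.310 0.935
outer loop
vertex -1.488 1.325 1.78
vertex -1.378 2.362 2.144
vertex -2.37 1.987 1.835
endloop
endfacet
facet normal -0.514 -0.723 0.462
outer loop
vertex -1.488 1.325 1.78
vertex -2.37 1.987 1.835
vertex -2.228 1.328 0.961
endloop
endfacet
facet normal -0.026 -0.999 0.020
outer loop
vertex -1.488 1.325 1.78
vertex -2.228 1.328 0.961
vertex -1.149 1.295 0.73
endloop
endfacet
facet normal 0.615 -0.757 0.220
outer loop
vertex -1.488 1.325 1.78
vertex -1.149 1.295 0.73
vertex -0.624 1.934 1.461
endloop
endfacet
facet normal 0.730 0.327 0.601
outer loop
vertex -1.378 2.362 2.144
vertex -0.624 1.934 1.461
vertex -0.972 2.972 1.319
endloop
endfacet
facet normal -0.399 0.361 0.843
outer loop
vertex -2.37 1.987 1.835
vertex -1.378 2.362 2.144
vertex -2.051 3.005 1.55
endloop
endfacet
facet normal -0.948 -0.307 0.078
outer loop
vertex -2.228 1.328 0.961
vertex -2.37 1.987 1.835
vertex -2.576 2.366 0.819
endloop
endfacet
facet normal -0.159 -0.755 -0.636
outer loop
vertex -1.149 1.295 0.73
vertex -2.228 1.328 0.961
vertex -1.822 1.938 0.136
endloop
endfacet
facet normal 0.878 -0.363 -0.313
outer loop
vertex -0.624 1.934 1.461
vertex -1.149 1.295 0.73
vertex -0.83 2.313 0.445
endloop
endfacet

endsolid


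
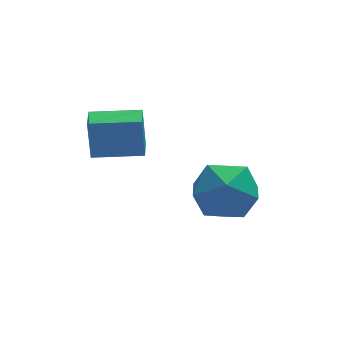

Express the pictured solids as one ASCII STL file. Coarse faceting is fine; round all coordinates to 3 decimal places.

solid 
facet normal -0.963 0.262 -0.060
outer loop
vertex -3.132 -0.303 4.594
vertex -2.911 0.494 4.525
vertex -3.077 -0.451 3.072
endloop
endfacet
facet normal -0.267 -0.960 0.084
outer loop
vertex -1.449 -0.894 3.175
vertex -3.132 -0.303 4.594
vertex -3.077 -0.451 3.072
endloop
endfacet
facet normal -0.963 0.263 -0.061
outer loop
vertex -3.077 -0.451 3.072
vertex -2.911 0.494 4.525
vertex -2.855 0.346 3.003
endloop
endfacet
facet normal 0.037 -0.096 -0.995
outer loop
vertex -2.855 0.346 3.003
vertex -1.449 -0.894 3.175
vertex -3.077 -0.451 3.072
endloop
endfacet
facet normal -0.037 0.096 0.995
outer loop
vertex -3.132 -0.303 4.594
vertex -1.283 0.051 4.628
vertex -2.911 0.494 4.525
endloop
endfacet
facet normal -0.267 -0.960 0.084
outer loop
vertex -1.505 -0.746 4.697
vertex -3.132 -0.303 4.594
vertex -1.449 -0.894 3.175
endloop
endfacet
facet normal -0.037 0.096 0.995
outer loop
vertex -1.505 -0.746 4.697
vertex -1.283 0.051 4.628
vertex -3.132 -0.303 4.594
endloop
endfacet
facet normal 0.267 0.960 -0.084
outer loop
vertex -2.911 0.494 4.525
vertex -1.283 0.051 4.628
vertex -2.855 0.346 3.003
endloop
endfacet
facet normal 0.037 -0.096 -0.995
outer loop
vertex -1.228 -0.097 3.106
vertex -1.449 -0.894 3.175
vertex -2.855 0.346 3.003
endloop
endfacet
facet normal 0.267 0.960 -0.084
outer loop
vertex -2.855 0.346 3.003
vertex -1.283 0.051 4.628
vertex -1.228 -0.097 3.106
endloop
endfacet
facet normal 0.963 -0.262 0.061
outer loop
vertex -1.228 -0.097 3.106
vertex -1.505 -0.746 4.697
vertex -1.449 -0.894 3.175
endloop
endfacet
facet normal 0.963 -0.263 0.060
outer loop
vertex -1.283 0.051 4.628
vertex -1.505 -0.746 4.697
vertex -1.228 -0.097 3.106
endloop
endfacet
facet normal -0.318 0.874 0.368
outer loop
vertex 0.166 -0.747 1.314
vertex 0.505 -1.112 2.473
vertex 1.329 -0.502 1.738
endloop
endfacet
facet normal -0.089 0.949 -0.303
outer loop
vertex 0.166 -0.747 1.314
vertex 1.329 -0.502 1.738
vertex 1.16 -0.897 0.551
endloop
endfacet
facet normal -0.473 0.513 -0.717
outer loop
vertex 0.166 -0.747 1.314
vertex 1.16 -0.897 0.551
vertex 0.231 -1.751 0.553
endloop
endfacet
facet normal -0.939 0.167 -0.301
outer loop
vertex 0.166 -0.747 1.314
vertex 0.231 -1.751 0.553
vertex -0.173 -1.884 1.741
endloop
endfacet
facet normal -0.843 0.390 0.370
outer loop
vertex 0.166 -0.747 1.314
vertex -0.173 -1.884 1.741
vertex 0.505 -1.112 2.473
endloop
endfacet
facet normal 0.592 0.736 -0.329
outer loop
vertex 1.16 -0.897 0.551
vertex 1.329 -0.502 1.738
vertex 2.113 -1.356 1.239
endloop
endfacet
facet normal 0.221 0.614 0.758
outer loop
vertex 1.329 -0.502 1.738
vertex 0.505 -1.112 2.473
vertex 1.709 -1.489 2.427
endloop
endfacet
facet normal -0.629 -0.168 0.759
outer loop
vertex 0.505 -1.112 2.473
vertex -0.173 -1.884 1.741
vertex 0.78 -2.343 2.429
endloop
endfacet
facet normal -0.784 -0.529 -0.326
outer loop
vertex -0.173 -1.884 1.741
vertex 0.231 -1.751 0.553
vertex 0.611 -2.738 1.242
endloop
endfacet
facet normal -0.029 0.029 -0.999
outer loop
vertex 0.231 -1.751 0.553
vertex 1.16 -0.897 0.551
vertex 1.435 -2.128 0.507
endloop
endfacet
facet normal 0.939 -0.167 0.301
outer loop
vertex 1.774 -2.493 1.666
vertex 2.113 -1.356 1.239
vertex 1.709 -1.489 2.427
endloop
endfacet
facet normal 0.473 -0.513 0.717
outer loop
vertex 1.774 -2.493 1.666
vertex 1.709 -1.489 2.427
vertex 0.78 -2.343 2.429
endloop
endfacet
facet normal 0.089 -0.949 0.303
outer loop
vertex 1.774 -2.493 1.666
vertex 0.78 -2.343 2.429
vertex 0.611 -2.738 1.242
endloop
endfacet
facet normal 0.318 -0.874 -0.368
outer loop
vertex 1.774 -2.493 1.666
vertex 0.611 -2.738 1.242
vertex 1.435 -2.128 0.507
endloop
endfacet
facet normal 0.843 -0.390 -0.370
outer loop
vertex 1.774 -2.493 1.666
vertex 1.435 -2.128 0.507
vertex 2.113 -1.356 1.239
endloop
endfacet
facet normal 0.784 0.529 0.326
outer loop
vertex 1.709 -1.489 2.427
vertex 2.113 -1.356 1.239
vertex 1.329 -0.502 1.738
endloop
endfacet
facet normal 0.029 -0.029 0.999
outer loop
vertex 0.78 -2.343 2.429
vertex 1.709 -1.489 2.427
vertex 0.505 -1.112 2.473
endloop
endfacet
facet normal -0.592 -0.736 0.329
outer loop
vertex 0.611 -2.738 1.242
vertex 0.78 -2.343 2.429
vertex -0.173 -1.884 1.741
endloop
endfacet
facet normal -0.221 -0.614 -0.758
outer loop
vertex 1.435 -2.128 0.507
vertex 0.611 -2.738 1.242
vertex 0.231 -1.751 0.553
endloop
endfacet
facet normal 0.629 0.168 -0.759
outer loop
vertex 2.113 -1.356 1.239
vertex 1.435 -2.128 0.507
vertex 1.16 -0.897 0.551
endloop
endfacet

endsolid


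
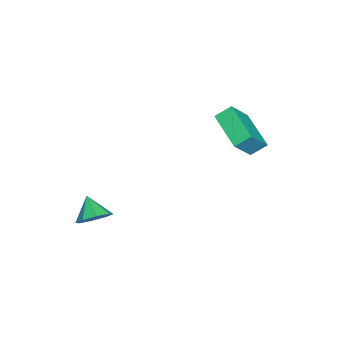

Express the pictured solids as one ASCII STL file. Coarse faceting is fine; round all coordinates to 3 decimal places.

solid 
facet normal 0.601 0.473 -0.645
outer loop
vertex 4.916 -3.558 -3.465
vertex 4.205 -3.238 -3.893
vertex 4.711 -2.958 -3.216
endloop
endfacet
facet normal 0.299 -0.277 0.913
outer loop
vertex 4.916 -3.558 -3.465
vertex 4.711 -2.958 -3.216
vertex 3.435 -3.842 -3.067
endloop
endfacet
facet normal 0.601 0.473 -0.645
outer loop
vertex 4.711 -2.958 -3.216
vertex 4.205 -3.238 -3.893
vertex 4.209 -2.522 -3.364
endloop
endfacet
facet normal -0.064 0.254 0.965
outer loop
vertex 4.711 -2.958 -3.216
vertex 4.209 -2.522 -3.364
vertex 3.435 -3.842 -3.067
endloop
endfacet
facet normal 0.601 0.473 -0.644
outer loop
vertex 4.209 -2.522 -3.364
vertex 4.205 -3.238 -3.893
vertex 3.705 -2.505 -3.822
endloop
endfacet
facet normal -0.579 0.487 0.655
outer loop
vertex 4.209 -2.522 -3.364
vertex 3.705 -2.505 -3.822
vertex 3.435 -3.842 -3.067
endloop
endfacet
facet normal 0.600 0.472 -0.646
outer loop
vertex 3.705 -2.505 -3.822
vertex 4.205 -3.238 -3.893
vertex 3.493 -2.918 -4.321
endloop
endfacet
facet normal -0.944 0.284 0.166
outer loop
vertex 3.705 -2.505 -3.822
vertex 3.493 -2.918 -4.321
vertex 3.435 -3.842 -3.067
endloop
endfacet
facet normal 0.600 0.472 -0.646
outer loop
vertex 3.493 -2.918 -4.321
vertex 4.205 -3.238 -3.893
vertex 3.698 -3.518 -4.569
endloop
endfacet
facet normal -0.948 -0.234 -0.216
outer loop
vertex 3.493 -2.918 -4.321
vertex 3.698 -3.518 -4.569
vertex 3.435 -3.842 -3.067
endloop
endfacet
facet normal 0.600 0.472 -0.646
outer loop
vertex 3.698 -3.518 -4.569
vertex 4.205 -3.238 -3.893
vertex 4.2 -3.954 -4.421
endloop
endfacet
facet normal -0.586 -0.765 -0.268
outer loop
vertex 3.698 -3.518 -4.569
vertex 4.2 -3.954 -4.421
vertex 3.435 -3.842 -3.067
endloop
endfacet
facet normal 0.600 0.472 -0.646
outer loop
vertex 4.2 -3.954 -4.421
vertex 4.205 -3.238 -3.893
vertex 4.705 -3.971 -3.964
endloop
endfacet
facet normal -0.072 -0.997 0.042
outer loop
vertex 4.2 -3.954 -4.421
vertex 4.705 -3.971 -3.964
vertex 3.435 -3.842 -3.067
endloop
endfacet
facet normal 0.601 0.472 -0.645
outer loop
vertex 4.705 -3.971 -3.964
vertex 4.205 -3.238 -3.893
vertex 4.916 -3.558 -3.465
endloop
endfacet
facet normal 0.295 -0.794 0.532
outer loop
vertex 4.705 -3.971 -3.964
vertex 4.916 -3.558 -3.465
vertex 3.435 -3.842 -3.067
endloop
endfacet
facet normal -0.585 0.299 -0.754
outer loop
vertex -1.769 2.314 -0.051
vertex -0.262 3.642 -0.695
vertex -1.397 1.618 -0.616
endloop
endfacet
facet normal -0.714 -0.630 0.305
outer loop
vertex -0.378 1.098 0.695
vertex -1.769 2.314 -0.051
vertex -1.397 1.618 -0.616
endloop
endfacet
facet normal -0.586 0.299 -0.753
outer loop
vertex -1.397 1.618 -0.616
vertex -0.262 3.642 -0.695
vertex 0.11 2.947 -1.26
endloop
endfacet
facet normal 0.383 -0.717 -0.582
outer loop
vertex 0.11 2.947 -1.26
vertex -0.378 1.098 0.695
vertex -1.397 1.618 -0.616
endloop
endfacet
facet normal -0.383 0.717 0.582
outer loop
vertex -1.769 2.314 -0.051
vertex 0.757 3.122 0.616
vertex -0.262 3.642 -0.695
endloop
endfacet
facet normal -0.714 -0.630 0.305
outer loop
vertex -0.75 1.793 1.26
vertex -1.769 2.314 -0.051
vertex -0.378 1.098 0.695
endloop
endfacet
facet normal -0.383 0.717 0.583
outer loop
vertex -0.75 1.793 1.26
vertex 0.757 3.122 0.616
vertex -1.769 2.314 -0.051
endloop
endfacet
facet normal 0.714 0.630 -0.305
outer loop
vertex -0.262 3.642 -0.695
vertex 0.757 3.122 0.616
vertex 0.11 2.947 -1.26
endloop
endfacet
facet normal 0.383 -0.717 -0.583
outer loop
vertex 1.129 2.426 0.051
vertex -0.378 1.098 0.695
vertex 0.11 2.947 -1.26
endloop
endfacet
facet normal 0.714 0.630 -0.305
outer loop
vertex 0.11 2.947 -1.26
vertex 0.757 3.122 0.616
vertex 1.129 2.426 0.051
endloop
endfacet
facet normal 0.586 -0.299 0.753
outer loop
vertex 1.129 2.426 0.051
vertex -0.75 1.793 1.26
vertex -0.378 1.098 0.695
endloop
endfacet
facet normal 0.586 -0.299 0.754
outer loop
vertex 0.757 3.122 0.616
vertex -0.75 1.793 1.26
vertex 1.129 2.426 0.051
endloop
endfacet

endsolid


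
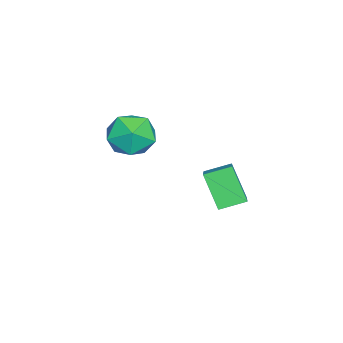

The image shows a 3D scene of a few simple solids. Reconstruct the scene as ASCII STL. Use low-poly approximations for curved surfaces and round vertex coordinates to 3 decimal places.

solid 
facet normal 0.227 0.152 0.962
outer loop
vertex 1.187 -3.444 -1.826
vertex 1.484 -4.384 -1.748
vertex 2.128 -3.682 -2.011
endloop
endfacet
facet normal 0.305 0.752 0.584
outer loop
vertex 1.187 -3.444 -1.826
vertex 2.128 -3.682 -2.011
vertex 1.657 -3.038 -2.594
endloop
endfacet
facet normal -0.323 0.904 0.280
outer loop
vertex 1.187 -3.444 -1.826
vertex 1.657 -3.038 -2.594
vertex 0.722 -3.342 -2.692
endloop
endfacet
facet normal -0.788 0.397 0.470
outer loop
vertex 1.187 -3.444 -1.826
vertex 0.722 -3.342 -2.692
vertex 0.615 -4.174 -2.168
endloop
endfacet
facet normal -0.447 -0.067 0.892
outer loop
vertex 1.187 -3.444 -1.826
vertex 0.615 -4.174 -2.168
vertex 1.484 -4.384 -1.748
endloop
endfacet
facet normal 0.777 0.627 0.065
outer loop
vertex 1.657 -3.038 -2.594
vertex 2.128 -3.682 -2.011
vertex 2.245 -3.726 -2.992
endloop
endfacet
facet normal 0.652 -0.345 0.675
outer loop
vertex 2.128 -3.682 -2.011
vertex 1.484 -4.384 -1.748
vertex 2.138 -4.558 -2.468
endloop
endfacet
facet normal -0.440 -0.701 0.561
outer loop
vertex 1.484 -4.384 -1.748
vertex 0.615 -4.174 -2.168
vertex 1.203 -4.862 -2.566
endloop
endfacet
facet normal -0.991 0.052 -0.121
outer loop
vertex 0.615 -4.174 -2.168
vertex 0.722 -3.342 -2.692
vertex 0.732 -4.218 -3.149
endloop
endfacet
facet normal -0.239 0.872 -0.428
outer loop
vertex 0.722 -3.342 -2.692
vertex 1.657 -3.038 -2.594
vertex 1.376 -3.516 -3.412
endloop
endfacet
facet normal 0.788 -0.397 -0.470
outer loop
vertex 1.673 -4.456 -3.334
vertex 2.245 -3.726 -2.992
vertex 2.138 -4.558 -2.468
endloop
endfacet
facet normal 0.323 -0.904 -0.280
outer loop
vertex 1.673 -4.456 -3.334
vertex 2.138 -4.558 -2.468
vertex 1.203 -4.862 -2.566
endloop
endfacet
facet normal -0.305 -0.752 -0.584
outer loop
vertex 1.673 -4.456 -3.334
vertex 1.203 -4.862 -2.566
vertex 0.732 -4.218 -3.149
endloop
endfacet
facet normal -0.227 -0.152 -0.962
outer loop
vertex 1.673 -4.456 -3.334
vertex 0.732 -4.218 -3.149
vertex 1.376 -3.516 -3.412
endloop
endfacet
facet normal 0.447 0.067 -0.892
outer loop
vertex 1.673 -4.456 -3.334
vertex 1.376 -3.516 -3.412
vertex 2.245 -3.726 -2.992
endloop
endfacet
facet normal 0.991 -0.052 0.121
outer loop
vertex 2.138 -4.558 -2.468
vertex 2.245 -3.726 -2.992
vertex 2.128 -3.682 -2.011
endloop
endfacet
facet normal 0.239 -0.872 0.428
outer loop
vertex 1.203 -4.862 -2.566
vertex 2.138 -4.558 -2.468
vertex 1.484 -4.384 -1.748
endloop
endfacet
facet normal -0.777 -0.627 -0.065
outer loop
vertex 0.732 -4.218 -3.149
vertex 1.203 -4.862 -2.566
vertex 0.615 -4.174 -2.168
endloop
endfacet
facet normal -0.652 0.345 -0.675
outer loop
vertex 1.376 -3.516 -3.412
vertex 0.732 -4.218 -3.149
vertex 0.722 -3.342 -2.692
endloop
endfacet
facet normal 0.440 0.701 -0.561
outer loop
vertex 2.245 -3.726 -2.992
vertex 1.376 -3.516 -3.412
vertex 1.657 -3.038 -2.594
endloop
endfacet
facet normal -0.377 -0.452 0.809
outer loop
vertex 3.53 -0.925 -2.578
vertex 3.139 -0.085 -2.291
vertex 1.979 -1.325 -3.524
endloop
endfacet
facet normal 0.404 -0.866 -0.295
outer loop
vertex 2.521 -0.675 -4.689
vertex 3.53 -0.925 -2.578
vertex 1.979 -1.325 -3.524
endloop
endfacet
facet normal -0.377 -0.452 0.809
outer loop
vertex 1.979 -1.325 -3.524
vertex 3.139 -0.085 -2.291
vertex 1.588 -0.485 -3.237
endloop
endfacet
facet normal -0.834 -0.215 -0.508
outer loop
vertex 1.588 -0.485 -3.237
vertex 2.521 -0.675 -4.689
vertex 1.979 -1.325 -3.524
endloop
endfacet
facet normal 0.834 0.215 0.508
outer loop
vertex 3.53 -0.925 -2.578
vertex 3.681 0.565 -3.456
vertex 3.139 -0.085 -2.291
endloop
endfacet
facet normal 0.404 -0.866 -0.295
outer loop
vertex 4.072 -0.275 -3.743
vertex 3.53 -0.925 -2.578
vertex 2.521 -0.675 -4.689
endloop
endfacet
facet normal 0.834 0.215 0.508
outer loop
vertex 4.072 -0.275 -3.743
vertex 3.681 0.565 -3.456
vertex 3.53 -0.925 -2.578
endloop
endfacet
facet normal -0.404 0.866 0.295
outer loop
vertex 3.139 -0.085 -2.291
vertex 3.681 0.565 -3.456
vertex 1.588 -0.485 -3.237
endloop
endfacet
facet normal -0.834 -0.215 -0.508
outer loop
vertex 2.13 0.165 -4.402
vertex 2.521 -0.675 -4.689
vertex 1.588 -0.485 -3.237
endloop
endfacet
facet normal -0.404 0.866 0.295
outer loop
vertex 1.588 -0.485 -3.237
vertex 3.681 0.565 -3.456
vertex 2.13 0.165 -4.402
endloop
endfacet
facet normal 0.377 0.452 -0.809
outer loop
vertex 2.13 0.165 -4.402
vertex 4.072 -0.275 -3.743
vertex 2.521 -0.675 -4.689
endloop
endfacet
facet normal 0.377 0.452 -0.809
outer loop
vertex 3.681 0.565 -3.456
vertex 4.072 -0.275 -3.743
vertex 2.13 0.165 -4.402
endloop
endfacet

endsolid


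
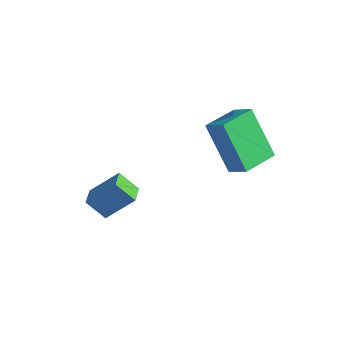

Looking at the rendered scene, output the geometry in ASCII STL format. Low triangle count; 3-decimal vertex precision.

solid 
facet normal -0.836 -0.045 -0.547
outer loop
vertex -1.651 1.124 -0.017
vertex -1.71 2.603 -0.049
vertex -0.446 1.132 -1.858
endloop
endfacet
facet normal 0.040 -0.999 0.022
outer loop
vertex 0.39 1.177 -1.311
vertex -1.651 1.124 -0.017
vertex -0.446 1.132 -1.858
endloop
endfacet
facet normal -0.836 -0.045 -0.547
outer loop
vertex -0.446 1.132 -1.858
vertex -1.71 2.603 -0.049
vertex -0.505 2.611 -1.89
endloop
endfacet
facet normal 0.547 0.004 -0.837
outer loop
vertex -0.505 2.611 -1.89
vertex 0.39 1.177 -1.311
vertex -0.446 1.132 -1.858
endloop
endfacet
facet normal -0.547 -0.004 0.837
outer loop
vertex -1.651 1.124 -0.017
vertex -0.874 2.648 0.498
vertex -1.71 2.603 -0.049
endloop
endfacet
facet normal 0.040 -0.999 0.022
outer loop
vertex -0.815 1.169 0.53
vertex -1.651 1.124 -0.017
vertex 0.39 1.177 -1.311
endloop
endfacet
facet normal -0.547 -0.004 0.837
outer loop
vertex -0.815 1.169 0.53
vertex -0.874 2.648 0.498
vertex -1.651 1.124 -0.017
endloop
endfacet
facet normal -0.040 0.999 -0.022
outer loop
vertex -1.71 2.603 -0.049
vertex -0.874 2.648 0.498
vertex -0.505 2.611 -1.89
endloop
endfacet
facet normal 0.547 0.004 -0.837
outer loop
vertex 0.331 2.656 -1.343
vertex 0.39 1.177 -1.311
vertex -0.505 2.611 -1.89
endloop
endfacet
facet normal -0.040 0.999 -0.022
outer loop
vertex -0.505 2.611 -1.89
vertex -0.874 2.648 0.498
vertex 0.331 2.656 -1.343
endloop
endfacet
facet normal 0.836 0.045 0.547
outer loop
vertex 0.331 2.656 -1.343
vertex -0.815 1.169 0.53
vertex 0.39 1.177 -1.311
endloop
endfacet
facet normal 0.836 0.045 0.547
outer loop
vertex -0.874 2.648 0.498
vertex -0.815 1.169 0.53
vertex 0.331 2.656 -1.343
endloop
endfacet
facet normal -0.483 -0.542 -0.688
outer loop
vertex -3.118 -3.267 -2.635
vertex -3.663 -2.615 -2.766
vertex -2.502 -2.896 -3.359
endloop
endfacet
facet normal 0.634 -0.758 0.151
outer loop
vertex -1.797 -2.105 -2.354
vertex -3.118 -3.267 -2.635
vertex -2.502 -2.896 -3.359
endloop
endfacet
facet normal -0.483 -0.542 -0.688
outer loop
vertex -2.502 -2.896 -3.359
vertex -3.663 -2.615 -2.766
vertex -3.047 -2.244 -3.49
endloop
endfacet
facet normal 0.604 0.363 -0.709
outer loop
vertex -3.047 -2.244 -3.49
vertex -1.797 -2.105 -2.354
vertex -2.502 -2.896 -3.359
endloop
endfacet
facet normal -0.604 -0.363 0.709
outer loop
vertex -3.118 -3.267 -2.635
vertex -2.958 -1.824 -1.761
vertex -3.663 -2.615 -2.766
endloop
endfacet
facet normal 0.634 -0.758 0.151
outer loop
vertex -2.413 -2.476 -1.63
vertex -3.118 -3.267 -2.635
vertex -1.797 -2.105 -2.354
endloop
endfacet
facet normal -0.604 -0.363 0.709
outer loop
vertex -2.413 -2.476 -1.63
vertex -2.958 -1.824 -1.761
vertex -3.118 -3.267 -2.635
endloop
endfacet
facet normal -0.634 0.758 -0.151
outer loop
vertex -3.663 -2.615 -2.766
vertex -2.958 -1.824 -1.761
vertex -3.047 -2.244 -3.49
endloop
endfacet
facet normal 0.604 0.363 -0.709
outer loop
vertex -2.342 -1.453 -2.485
vertex -1.797 -2.105 -2.354
vertex -3.047 -2.244 -3.49
endloop
endfacet
facet normal -0.634 0.758 -0.151
outer loop
vertex -3.047 -2.244 -3.49
vertex -2.958 -1.824 -1.761
vertex -2.342 -1.453 -2.485
endloop
endfacet
facet normal 0.483 0.542 0.688
outer loop
vertex -2.342 -1.453 -2.485
vertex -2.413 -2.476 -1.63
vertex -1.797 -2.105 -2.354
endloop
endfacet
facet normal 0.483 0.542 0.688
outer loop
vertex -2.958 -1.824 -1.761
vertex -2.413 -2.476 -1.63
vertex -2.342 -1.453 -2.485
endloop
endfacet

endsolid


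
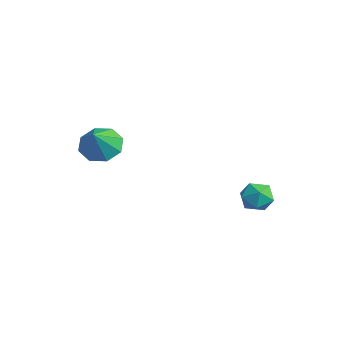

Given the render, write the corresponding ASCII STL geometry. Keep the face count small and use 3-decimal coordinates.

solid 
facet normal -0.563 0.411 -0.717
outer loop
vertex -1.991 -2.041 -2.578
vertex -2.672 -2.03 -2.037
vertex -2.028 -1.477 -2.226
endloop
endfacet
facet normal 0.996 0.081 -0.025
outer loop
vertex -1.991 -2.041 -2.578
vertex -2.028 -1.477 -2.226
vertex -1.908 -2.59 -1.063
endloop
endfacet
facet normal -0.563 0.411 -0.717
outer loop
vertex -2.028 -1.477 -2.226
vertex -2.672 -2.03 -2.037
vertex -2.442 -1.237 -1.763
endloop
endfacet
facet normal 0.755 0.511 0.411
outer loop
vertex -2.028 -1.477 -2.226
vertex -2.442 -1.237 -1.763
vertex -1.908 -2.59 -1.063
endloop
endfacet
facet normal -0.563 0.411 -0.717
outer loop
vertex -2.442 -1.237 -1.763
vertex -2.672 -2.03 -2.037
vertex -2.991 -1.462 -1.461
endloop
endfacet
facet normal 0.239 0.519 0.821
outer loop
vertex -2.442 -1.237 -1.763
vertex -2.991 -1.462 -1.461
vertex -1.908 -2.59 -1.063
endloop
endfacet
facet normal -0.562 0.412 -0.717
outer loop
vertex -2.991 -1.462 -1.461
vertex -2.672 -2.03 -2.037
vertex -3.354 -2.019 -1.496
endloop
endfacet
facet normal -0.248 0.101 0.963
outer loop
vertex -2.991 -1.462 -1.461
vertex -3.354 -2.019 -1.496
vertex -1.908 -2.59 -1.063
endloop
endfacet
facet normal -0.562 0.413 -0.717
outer loop
vertex -3.354 -2.019 -1.496
vertex -2.672 -2.03 -2.037
vertex -3.317 -2.582 -1.849
endloop
endfacet
facet normal -0.424 -0.501 0.755
outer loop
vertex -3.354 -2.019 -1.496
vertex -3.317 -2.582 -1.849
vertex -1.908 -2.59 -1.063
endloop
endfacet
facet normal -0.562 0.413 -0.717
outer loop
vertex -3.317 -2.582 -1.849
vertex -2.672 -2.03 -2.037
vertex -2.903 -2.822 -2.312
endloop
endfacet
facet normal -0.183 -0.930 0.319
outer loop
vertex -3.317 -2.582 -1.849
vertex -2.903 -2.822 -2.312
vertex -1.908 -2.59 -1.063
endloop
endfacet
facet normal -0.562 0.413 -0.716
outer loop
vertex -2.903 -2.822 -2.312
vertex -2.672 -2.03 -2.037
vertex -2.354 -2.598 -2.614
endloop
endfacet
facet normal 0.333 -0.939 -0.091
outer loop
vertex -2.903 -2.822 -2.312
vertex -2.354 -2.598 -2.614
vertex -1.908 -2.59 -1.063
endloop
endfacet
facet normal -0.562 0.413 -0.716
outer loop
vertex -2.354 -2.598 -2.614
vertex -2.672 -2.03 -2.037
vertex -1.991 -2.041 -2.578
endloop
endfacet
facet normal 0.821 -0.520 -0.234
outer loop
vertex -2.354 -2.598 -2.614
vertex -1.991 -2.041 -2.578
vertex -1.908 -2.59 -1.063
endloop
endfacet
facet normal -0.411 0.846 0.339
outer loop
vertex 0.864 3.269 -4.059
vertex 0.384 2.883 -3.677
vertex 1.018 3.071 -3.378
endloop
endfacet
facet normal 0.286 0.936 0.207
outer loop
vertex 0.864 3.269 -4.059
vertex 1.018 3.071 -3.378
vertex 1.528 3.029 -3.892
endloop
endfacet
facet normal 0.402 0.780 -0.479
outer loop
vertex 0.864 3.269 -4.059
vertex 1.528 3.029 -3.892
vertex 1.21 2.815 -4.507
endloop
endfacet
facet normal -0.220 0.595 -0.773
outer loop
vertex 0.864 3.269 -4.059
vertex 1.21 2.815 -4.507
vertex 0.502 2.725 -4.375
endloop
endfacet
facet normal -0.724 0.636 -0.266
outer loop
vertex 0.864 3.269 -4.059
vertex 0.502 2.725 -4.375
vertex 0.384 2.883 -3.677
endloop
endfacet
facet normal 0.647 0.466 0.604
outer loop
vertex 1.528 3.029 -3.892
vertex 1.018 3.071 -3.378
vertex 1.458 2.495 -3.405
endloop
endfacet
facet normal -0.480 0.322 0.816
outer loop
vertex 1.018 3.071 -3.378
vertex 0.384 2.883 -3.677
vertex 0.75 2.405 -3.273
endloop
endfacet
facet normal -0.987 -0.019 -0.163
outer loop
vertex 0.384 2.883 -3.677
vertex 0.502 2.725 -4.375
vertex 0.432 2.191 -3.888
endloop
endfacet
facet normal -0.172 -0.085 -0.981
outer loop
vertex 0.502 2.725 -4.375
vertex 1.21 2.815 -4.507
vertex 0.942 2.149 -4.402
endloop
endfacet
facet normal 0.836 0.212 -0.506
outer loop
vertex 1.21 2.815 -4.507
vertex 1.528 3.029 -3.892
vertex 1.576 2.337 -4.103
endloop
endfacet
facet normal 0.220 -0.595 0.773
outer loop
vertex 1.096 1.951 -3.721
vertex 1.458 2.495 -3.405
vertex 0.75 2.405 -3.273
endloop
endfacet
facet normal -0.402 -0.780 0.479
outer loop
vertex 1.096 1.951 -3.721
vertex 0.75 2.405 -3.273
vertex 0.432 2.191 -3.888
endloop
endfacet
facet normal -0.286 -0.936 -0.207
outer loop
vertex 1.096 1.951 -3.721
vertex 0.432 2.191 -3.888
vertex 0.942 2.149 -4.402
endloop
endfacet
facet normal 0.411 -0.846 -0.339
outer loop
vertex 1.096 1.951 -3.721
vertex 0.942 2.149 -4.402
vertex 1.576 2.337 -4.103
endloop
endfacet
facet normal 0.724 -0.636 0.266
outer loop
vertex 1.096 1.951 -3.721
vertex 1.576 2.337 -4.103
vertex 1.458 2.495 -3.405
endloop
endfacet
facet normal 0.172 0.085 0.981
outer loop
vertex 0.75 2.405 -3.273
vertex 1.458 2.495 -3.405
vertex 1.018 3.071 -3.378
endloop
endfacet
facet normal -0.836 -0.212 0.506
outer loop
vertex 0.432 2.191 -3.888
vertex 0.75 2.405 -3.273
vertex 0.384 2.883 -3.677
endloop
endfacet
facet normal -0.647 -0.466 -0.604
outer loop
vertex 0.942 2.149 -4.402
vertex 0.432 2.191 -3.888
vertex 0.502 2.725 -4.375
endloop
endfacet
facet normal 0.480 -0.322 -0.816
outer loop
vertex 1.576 2.337 -4.103
vertex 0.942 2.149 -4.402
vertex 1.21 2.815 -4.507
endloop
endfacet
facet normal 0.987 0.019 0.163
outer loop
vertex 1.458 2.495 -3.405
vertex 1.576 2.337 -4.103
vertex 1.528 3.029 -3.892
endloop
endfacet

endsolid
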